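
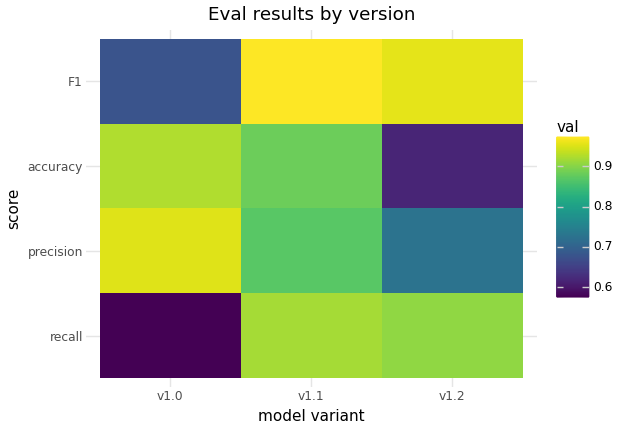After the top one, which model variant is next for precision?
Top 3 for precision: v1.0 ≈ 0.95, v1.1 ≈ 0.85, v1.2 ≈ 0.75.

v1.1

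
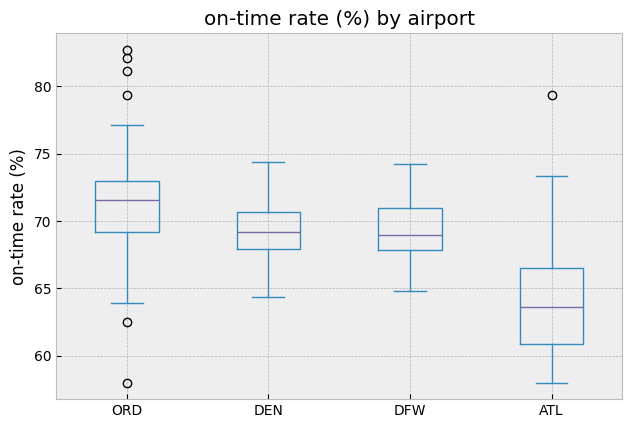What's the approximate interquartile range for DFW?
Q3 ≈ 71.0, Q1 ≈ 68.0; IQR ≈ 3.0.

≈ 3.0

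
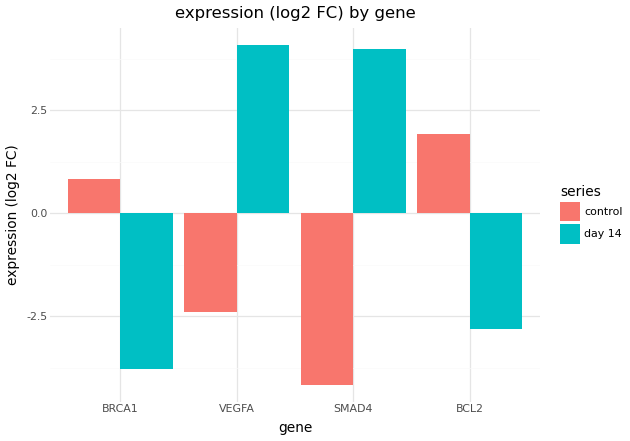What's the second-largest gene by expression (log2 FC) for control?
Top 3 for control: BCL2 ≈ 2, BRCA1 ≈ 1, VEGFA ≈ -2.

BRCA1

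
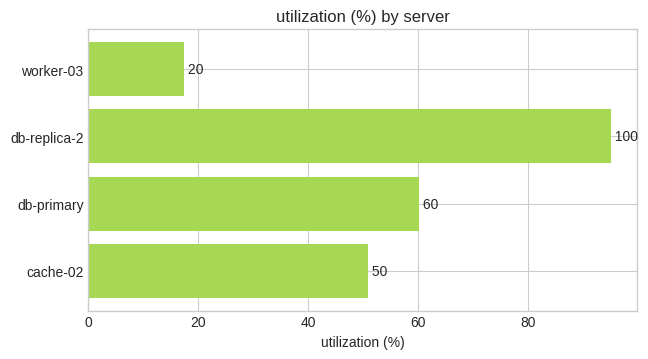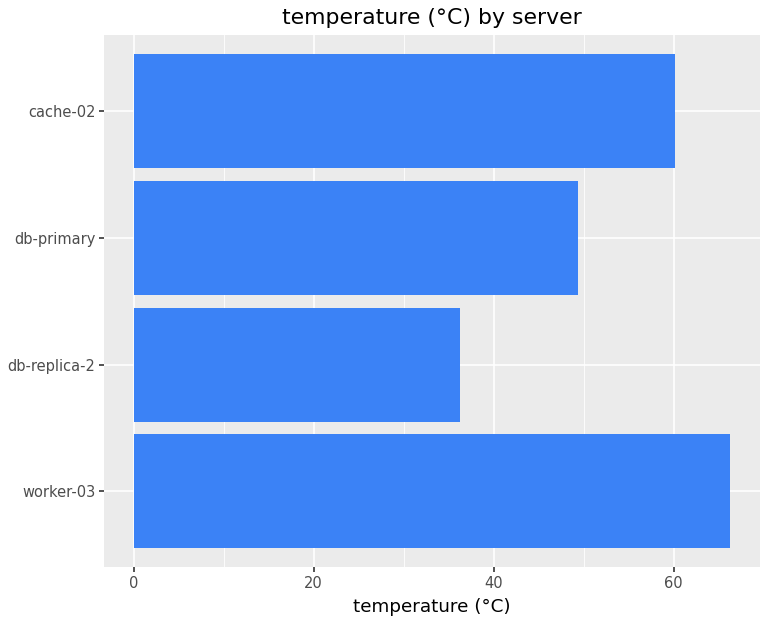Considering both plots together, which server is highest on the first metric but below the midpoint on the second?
Chart 2 median temperature (°C) ≈ 50; below-median servers: db-replica-2, db-primary. Among those, db-replica-2 has the highest utilization (%) (≈ 100).

db-replica-2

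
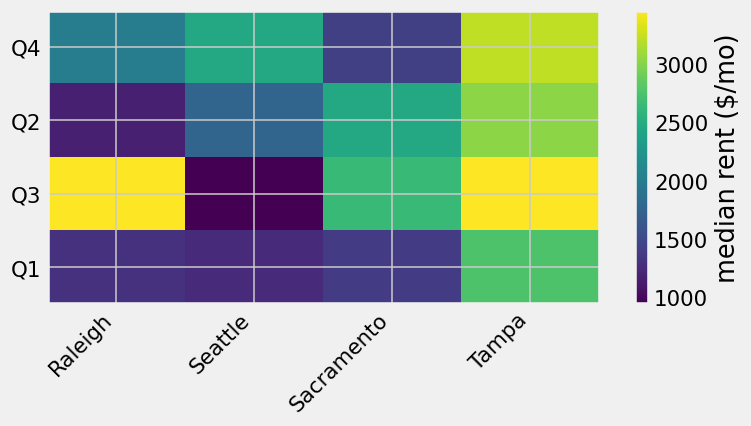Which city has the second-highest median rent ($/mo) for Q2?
Top 3 for Q2: Tampa ≈ 3000, Sacramento ≈ 2500, Seattle ≈ 2000.

Sacramento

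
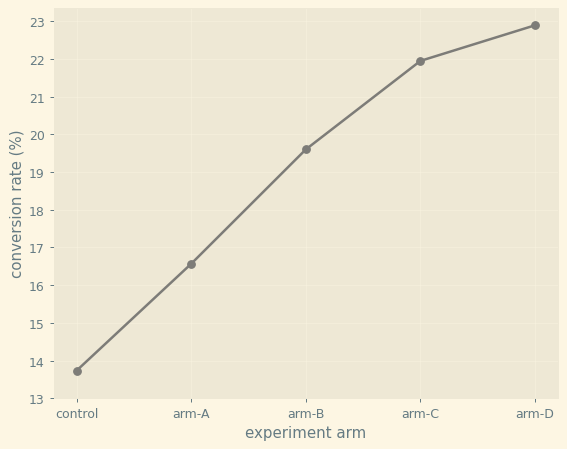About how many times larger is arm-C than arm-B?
≈ 1.1×

arm-C ≈ 22, arm-B ≈ 20; 22/20 ≈ 1.1.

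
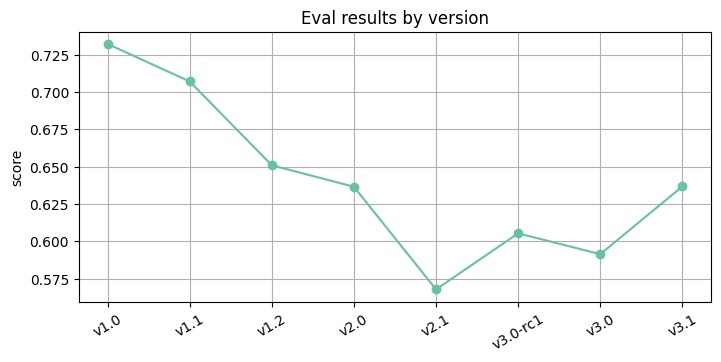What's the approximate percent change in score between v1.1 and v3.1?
≈ -8.6%

v1.1 ≈ 0.70, v3.1 ≈ 0.64; (0.64 − 0.70) / 0.70 ≈ -8.6%.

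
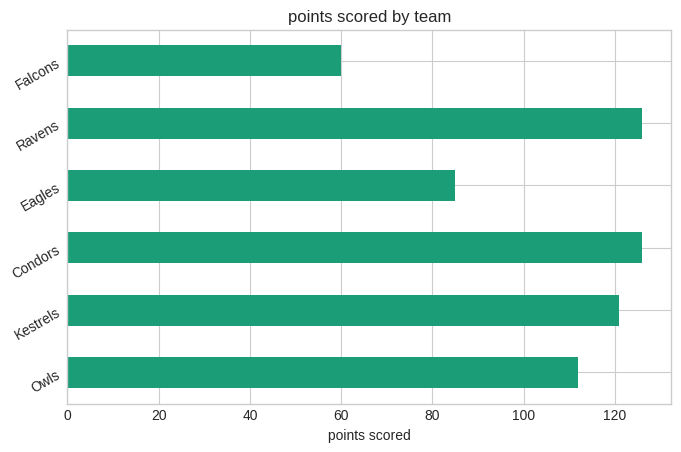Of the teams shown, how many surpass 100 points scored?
Above 100: Owls, Kestrels, Condors, Ravens.

4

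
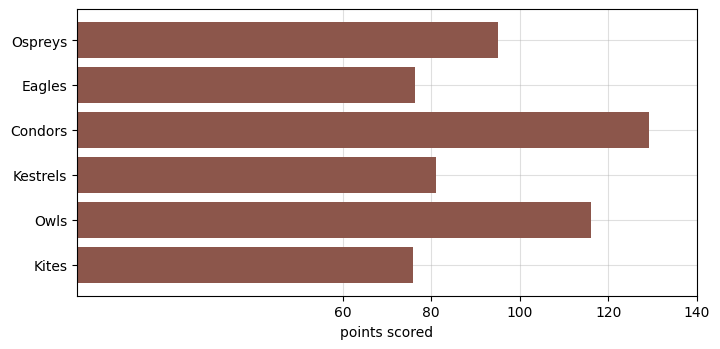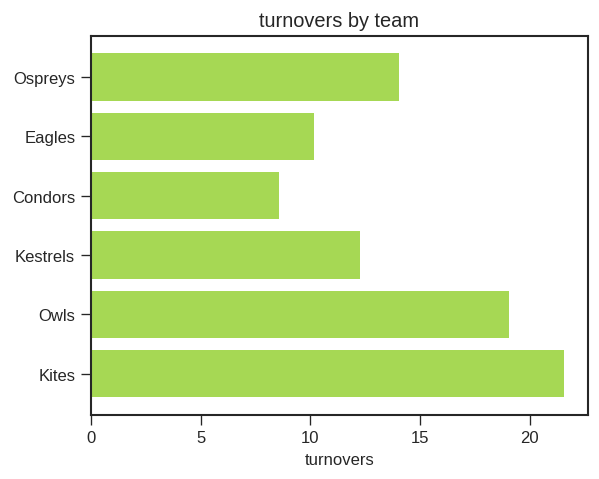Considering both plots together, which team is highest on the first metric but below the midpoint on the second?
Condors

Chart 2 median turnovers ≈ 14; below-median teams: Eagles, Condors, Kestrels. Among those, Condors has the highest points scored (≈ 120).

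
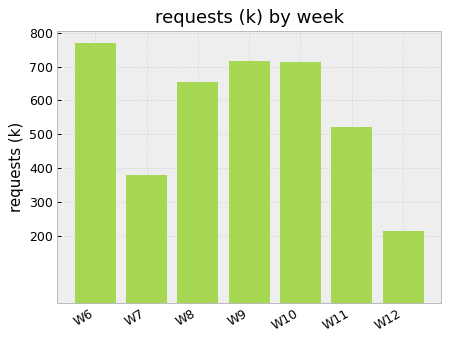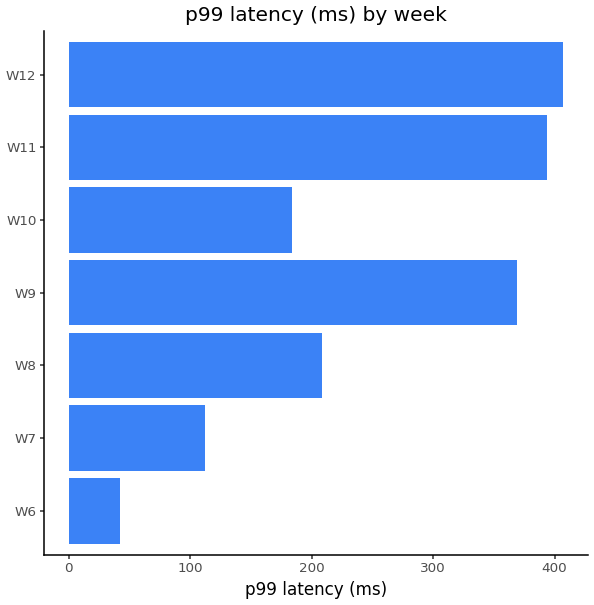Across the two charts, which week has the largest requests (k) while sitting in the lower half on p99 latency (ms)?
W6

Chart 2 median p99 latency (ms) ≈ 200; below-median weeks: W6, W7, W10. Among those, W6 has the highest requests (k) (≈ 800).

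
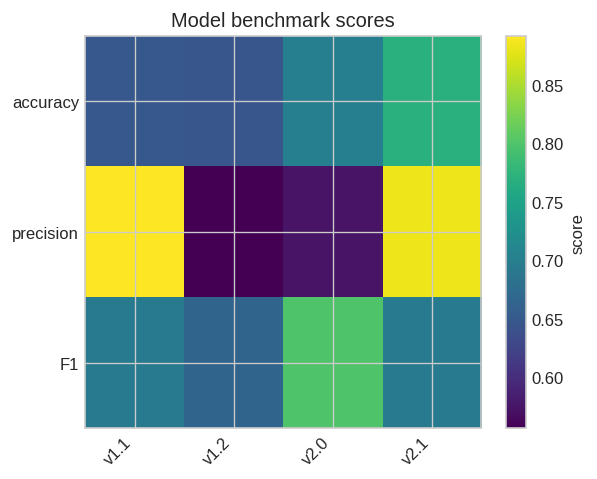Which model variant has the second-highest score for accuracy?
Top 3 for accuracy: v2.1 ≈ 0.75, v2.0 ≈ 0.70, v1.1 ≈ 0.65.

v2.0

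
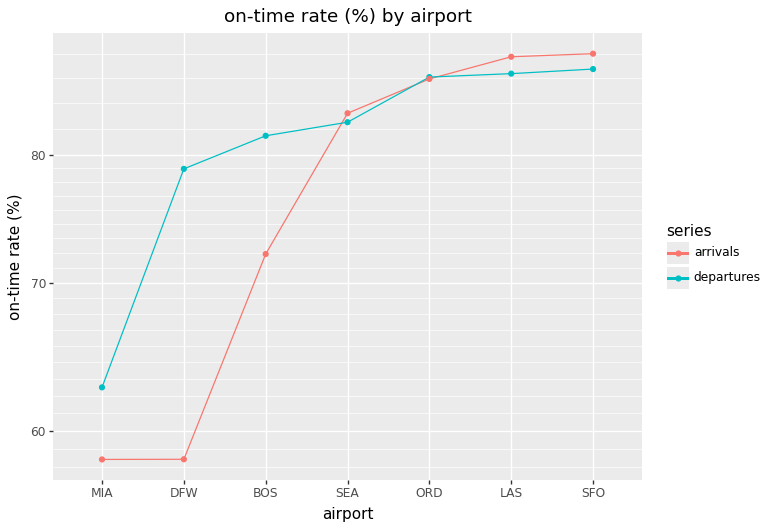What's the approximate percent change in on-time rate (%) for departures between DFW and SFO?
DFW ≈ 80, SFO ≈ 90; (90 − 80) / 80 ≈ +12.5%.

≈ +12.5%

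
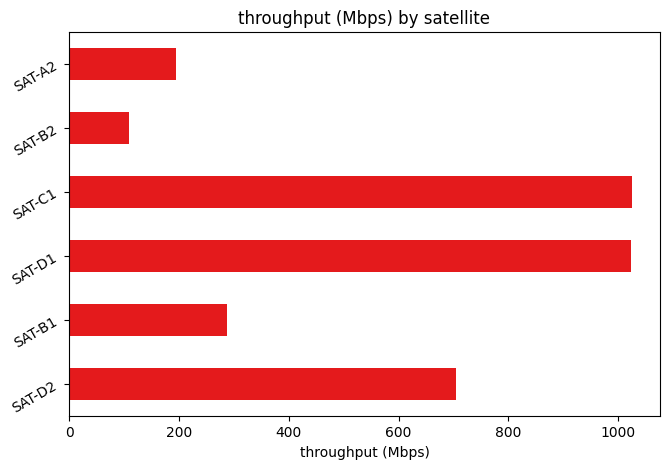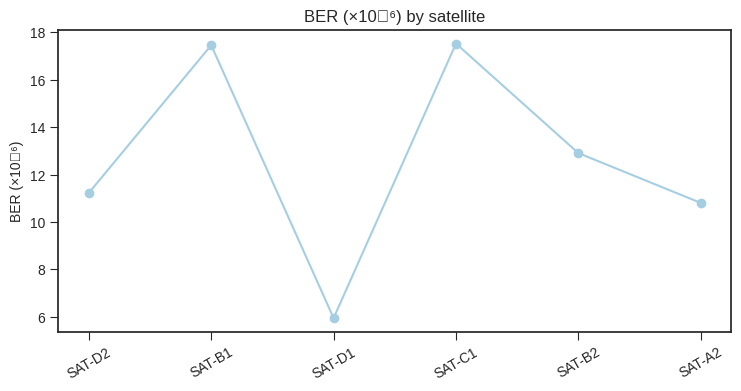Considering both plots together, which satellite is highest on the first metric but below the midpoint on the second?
SAT-D1

Chart 2 median BER (×10⁻⁶) ≈ 12; below-median satellites: SAT-D2, SAT-D1, SAT-A2. Among those, SAT-D1 has the highest throughput (Mbps) (≈ 1000).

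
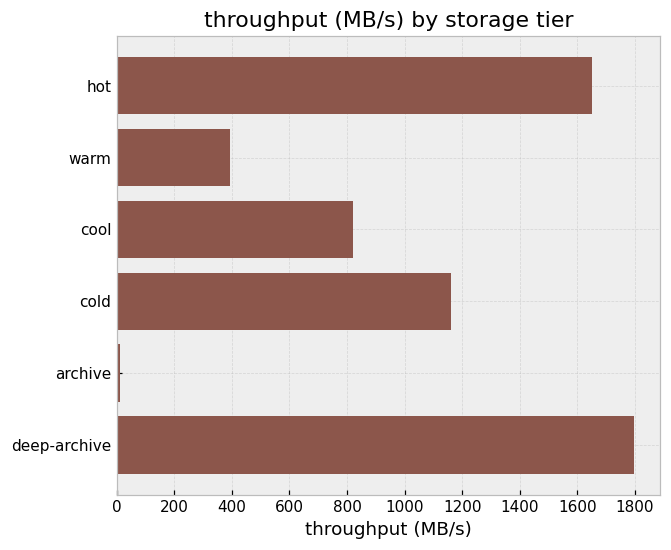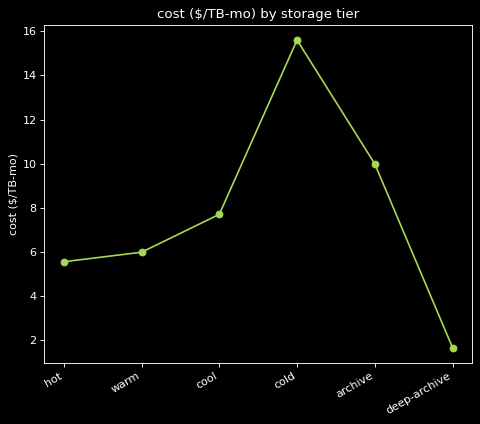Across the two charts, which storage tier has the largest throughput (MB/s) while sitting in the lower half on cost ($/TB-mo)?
deep-archive

Chart 2 median cost ($/TB-mo) ≈ 6; below-median storage tiers: hot, warm, deep-archive. Among those, deep-archive has the highest throughput (MB/s) (≈ 1800).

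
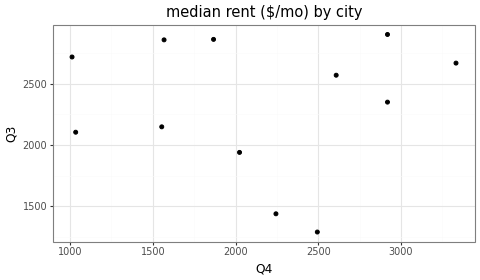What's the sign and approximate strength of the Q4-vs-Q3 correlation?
no clear correlation

Points are roughly uncorrelated; weak (|r| ≈ 0.0).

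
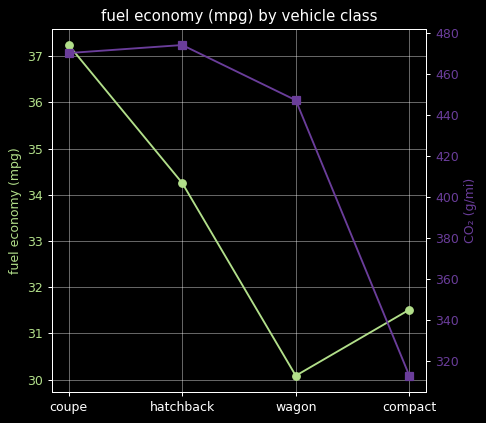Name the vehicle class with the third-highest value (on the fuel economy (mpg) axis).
Top 4 (on the fuel economy (mpg) axis): coupe ≈ 37, hatchback ≈ 34, compact ≈ 32, wagon ≈ 30.

compact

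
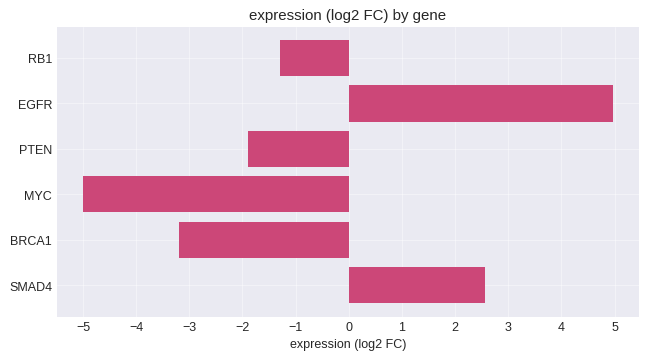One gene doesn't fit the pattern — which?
EGFR ≈ 5; the rest sit between ≈ -5 and ≈ 3.

EGFR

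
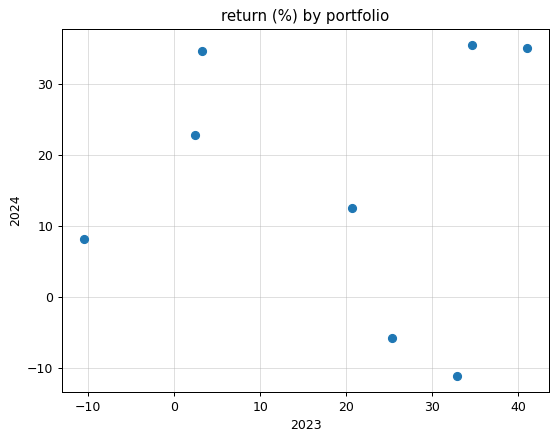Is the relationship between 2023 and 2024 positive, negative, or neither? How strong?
no clear correlation

Points are roughly uncorrelated; weak (|r| ≈ 0.0).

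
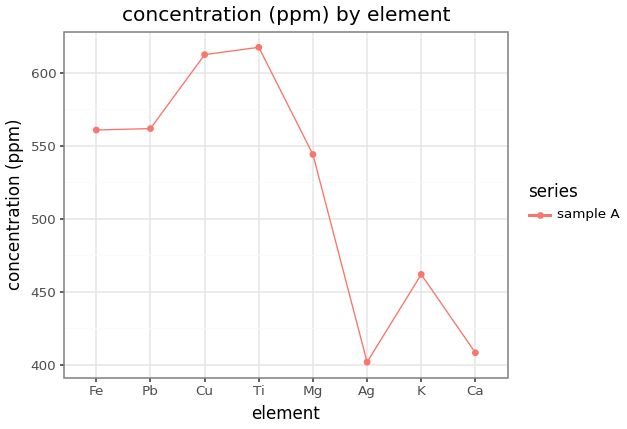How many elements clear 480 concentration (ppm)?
Above 480: Fe, Pb, Cu, Ti, Mg.

5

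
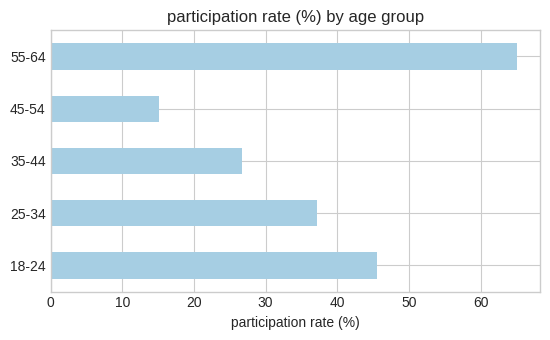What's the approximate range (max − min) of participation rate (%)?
Max 55-64 ≈ 70, min 45-54 ≈ 20; range ≈ 50.

≈ 50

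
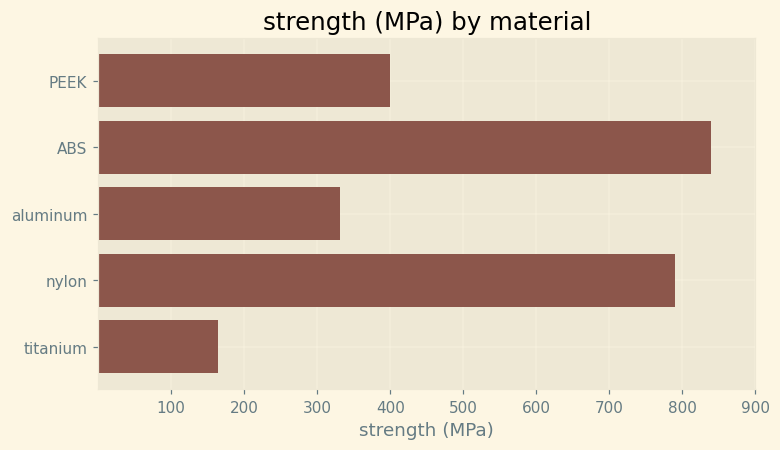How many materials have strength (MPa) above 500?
Above 500: ABS, nylon.

2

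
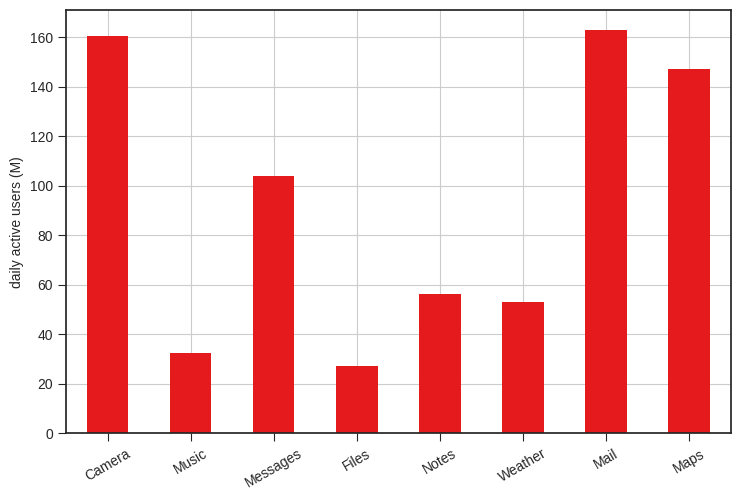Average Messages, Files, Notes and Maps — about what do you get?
≈ 80

(100 + 20 + 60 + 140) / 4 ≈ 80.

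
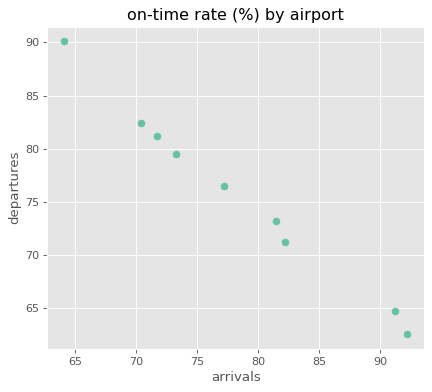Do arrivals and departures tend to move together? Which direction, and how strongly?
Points are negatively correlated; strong (|r| ≈ 1.0).

negative, strong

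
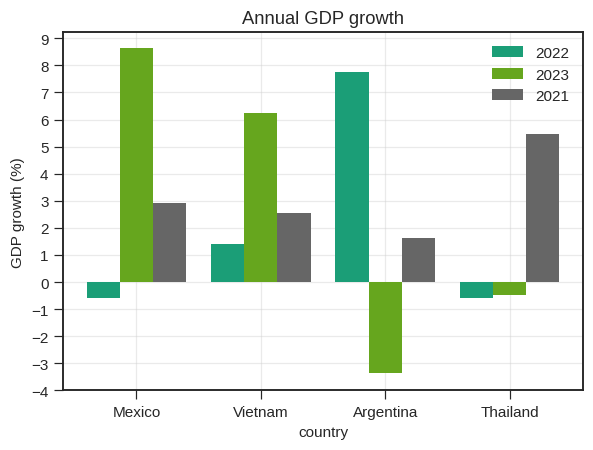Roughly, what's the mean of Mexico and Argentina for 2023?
(9 + -3) / 2 ≈ 3.

≈ 3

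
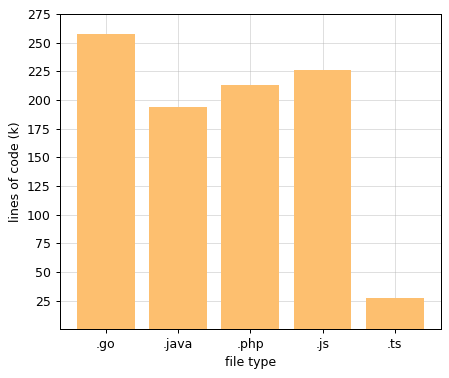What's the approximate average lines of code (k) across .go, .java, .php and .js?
(250 + 200 + 225 + 225) / 4 ≈ 225.

≈ 225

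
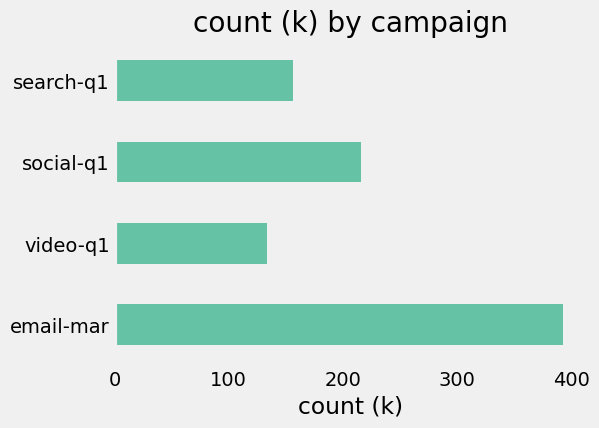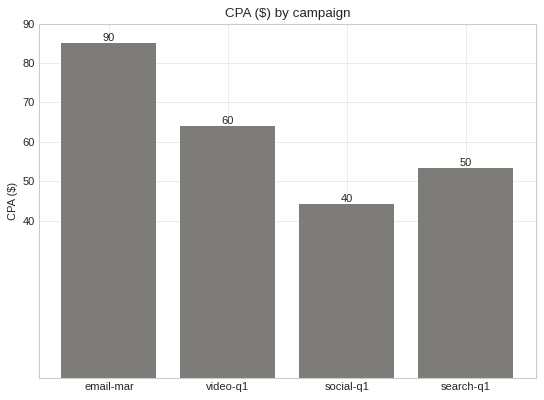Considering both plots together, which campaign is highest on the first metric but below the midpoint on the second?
social-q1

Chart 2 median CPA ($) ≈ 60; below-median campaigns: social-q1, search-q1. Among those, social-q1 has the highest count (k) (≈ 200).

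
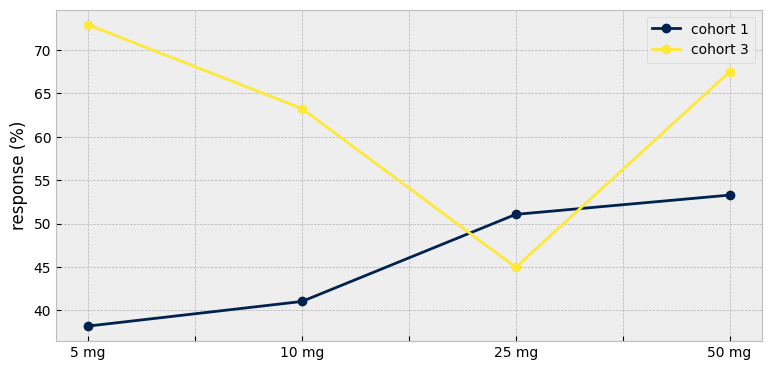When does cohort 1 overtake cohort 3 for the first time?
10 mg: cohort 1 ≈ 40 vs cohort 3 ≈ 65 (not yet); 25 mg: cohort 1 ≈ 50 vs cohort 3 ≈ 45 (first crossover).

25 mg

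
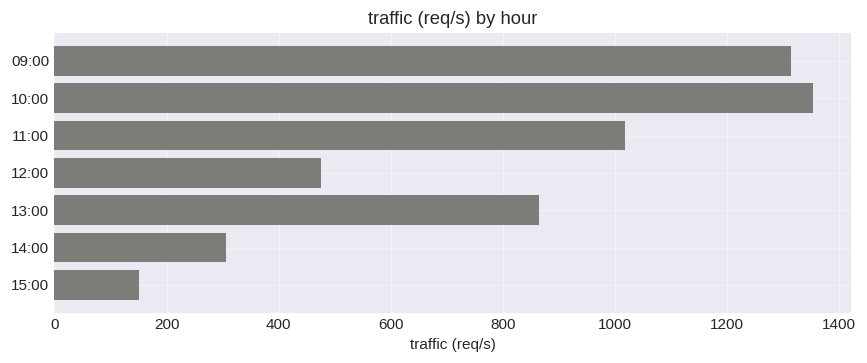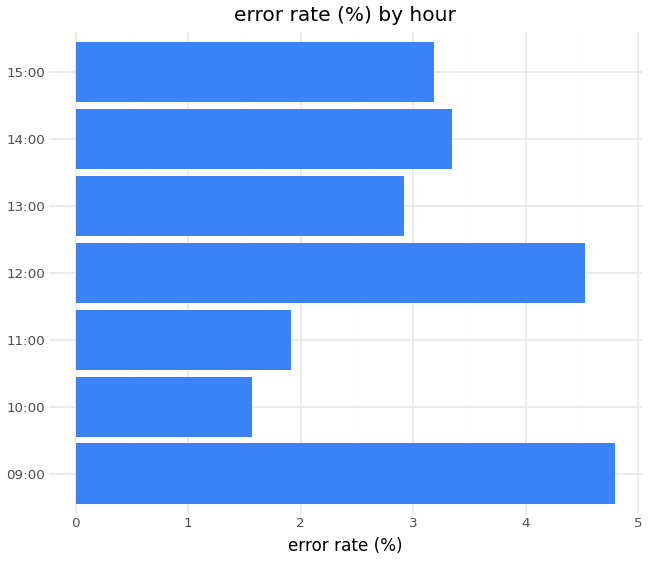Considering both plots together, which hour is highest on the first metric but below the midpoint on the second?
Chart 2 median error rate (%) ≈ 3; below-median hours: 10:00, 11:00, 13:00. Among those, 10:00 has the highest traffic (req/s) (≈ 1400).

10:00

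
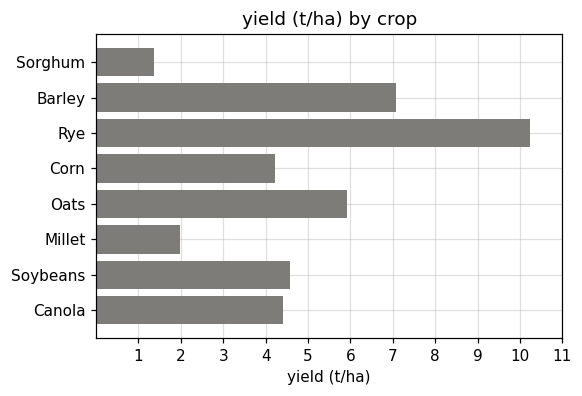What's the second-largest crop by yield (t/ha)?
Top 3: Rye ≈ 10, Barley ≈ 7, Oats ≈ 6.

Barley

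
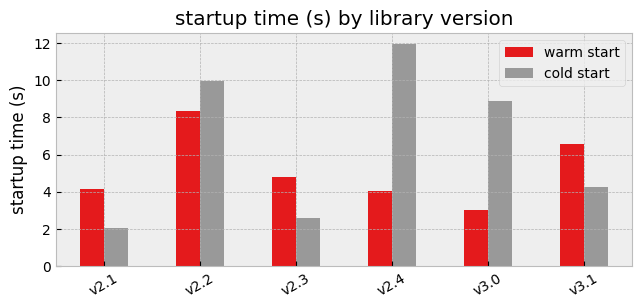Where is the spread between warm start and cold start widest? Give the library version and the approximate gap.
v2.4: warm start ≈ 4, cold start ≈ 12 → gap ≈ 8. Next-largest (v3.0) is only ≈ 6.

v2.4, ≈ 8 s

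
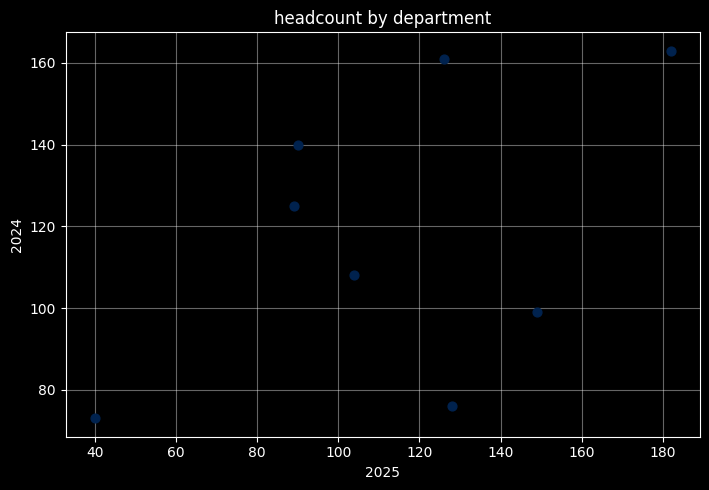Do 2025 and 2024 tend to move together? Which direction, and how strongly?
positive, moderate

Points are positively correlated; moderate (|r| ≈ 0.5).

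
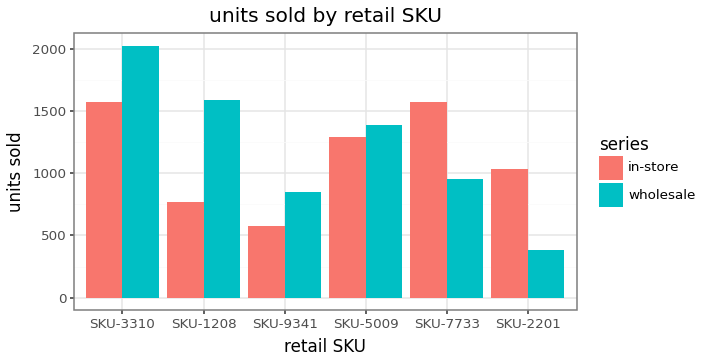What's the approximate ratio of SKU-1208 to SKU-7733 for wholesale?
≈ 1.6×

SKU-1208 ≈ 1600, SKU-7733 ≈ 1000; 1600/1000 ≈ 1.6.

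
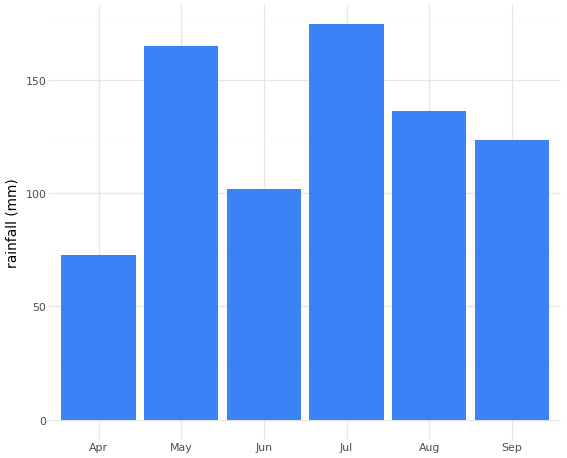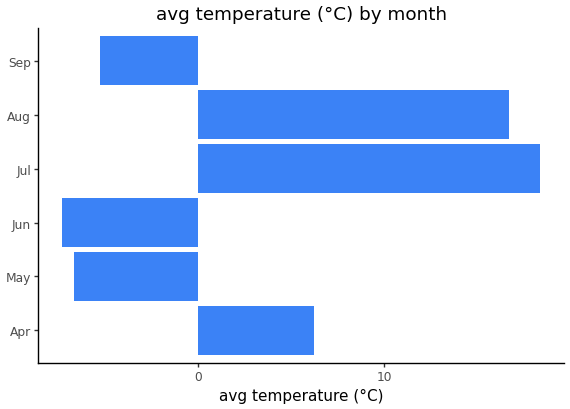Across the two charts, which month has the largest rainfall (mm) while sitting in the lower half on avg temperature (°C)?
Chart 2 median avg temperature (°C) ≈ 0; below-median months: May, Jun, Sep. Among those, May has the highest rainfall (mm) (≈ 160).

May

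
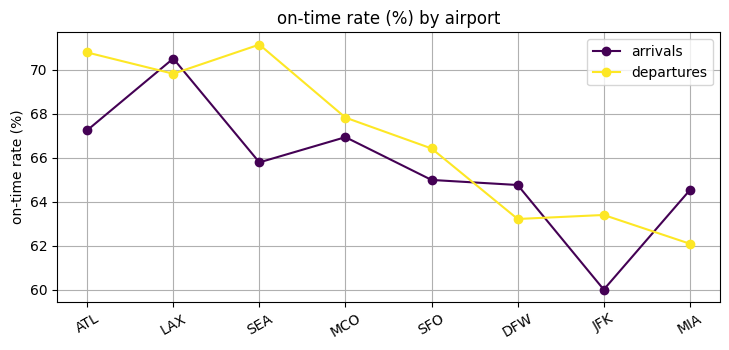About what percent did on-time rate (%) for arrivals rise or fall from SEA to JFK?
SEA ≈ 66, JFK ≈ 60; (60 − 66) / 66 ≈ -9.1%.

≈ -9.1%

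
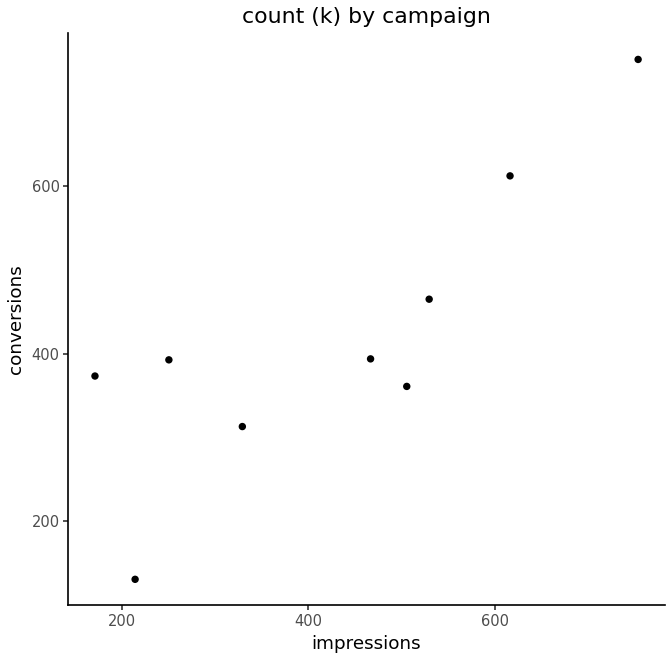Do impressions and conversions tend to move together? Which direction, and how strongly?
positive, strong

Points are positively correlated; strong (|r| ≈ 0.8).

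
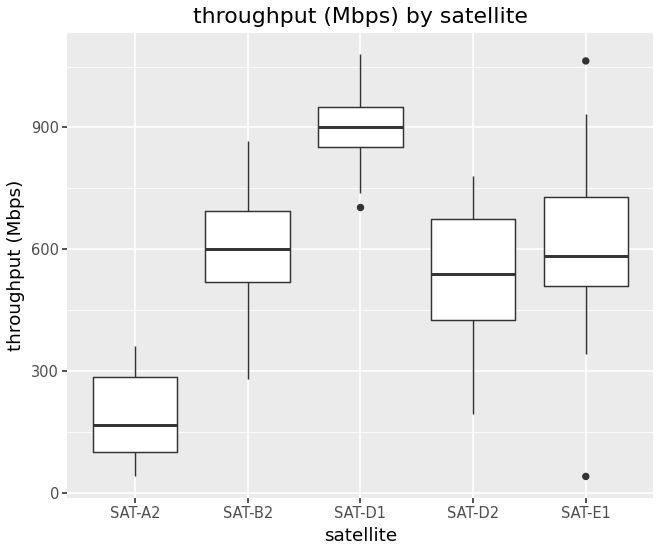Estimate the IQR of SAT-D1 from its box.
≈ 100

Q3 ≈ 1000, Q1 ≈ 900; IQR ≈ 100.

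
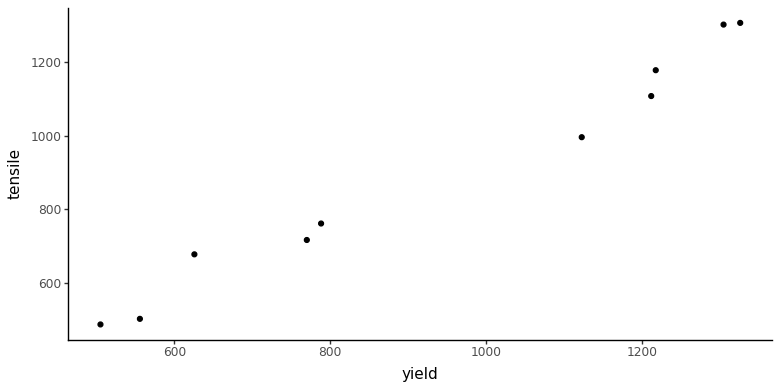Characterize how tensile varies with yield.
positive, strong

Points are positively correlated; strong (|r| ≈ 1.0).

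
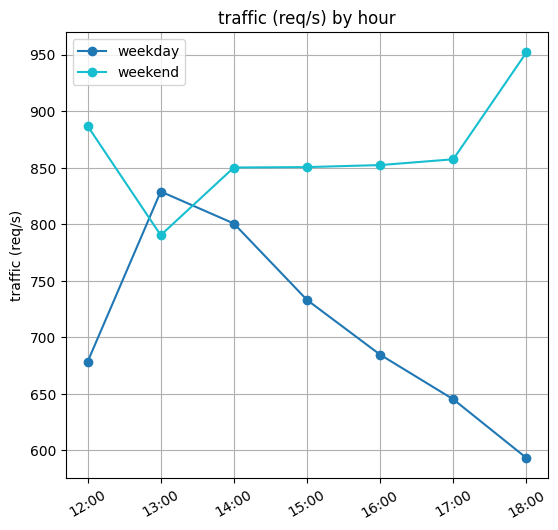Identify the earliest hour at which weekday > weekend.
13:00

12:00: weekday ≈ 700 vs weekend ≈ 900 (not yet); 13:00: weekday ≈ 850 vs weekend ≈ 800 (first crossover).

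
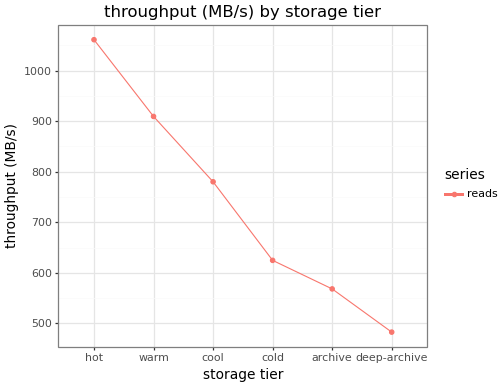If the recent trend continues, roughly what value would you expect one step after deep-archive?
Last three: 600, 550, 500 → slope ≈ -50/step → next ≈ 450.

≈ 450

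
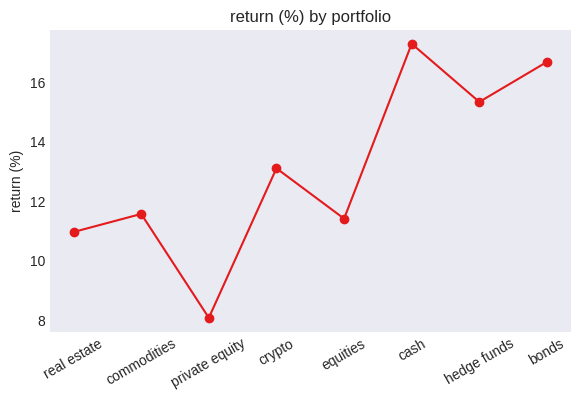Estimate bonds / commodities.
bonds ≈ 17, commodities ≈ 12; 17/12 ≈ 1.42.

≈ 1.42×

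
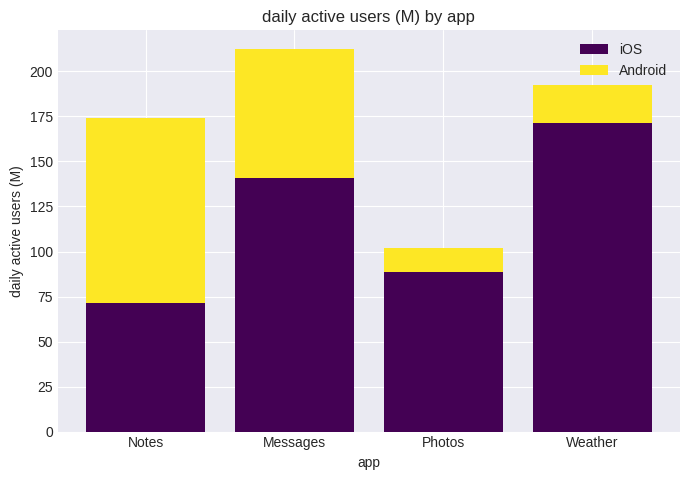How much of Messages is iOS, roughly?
≈ 140

iOS top ≈ 140, bottom ≈ 0; segment ≈ 140.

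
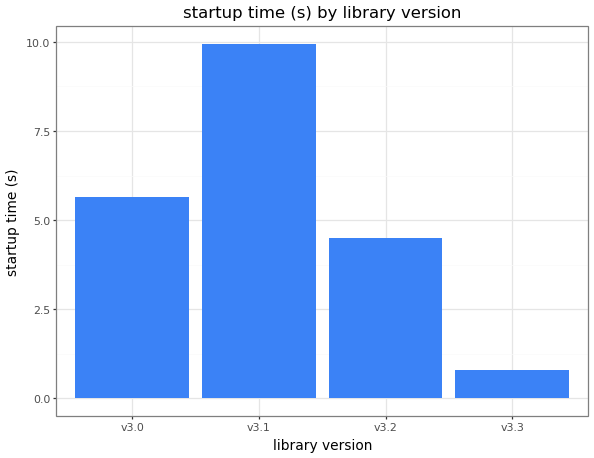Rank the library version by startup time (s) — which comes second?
Top 3: v3.1 ≈ 10, v3.0 ≈ 6, v3.2 ≈ 5.

v3.0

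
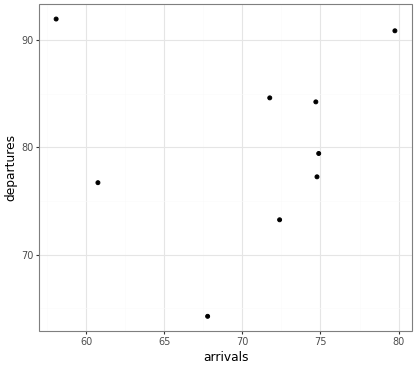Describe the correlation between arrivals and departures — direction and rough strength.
Points are roughly uncorrelated; weak (|r| ≈ 0.0).

no clear correlation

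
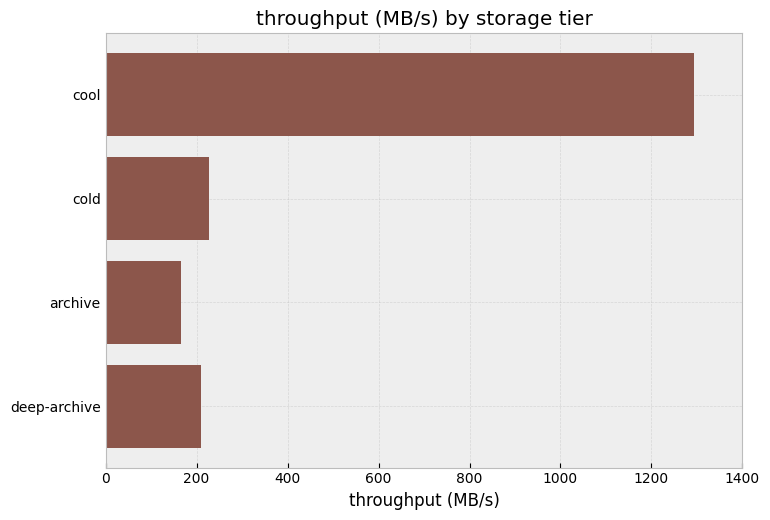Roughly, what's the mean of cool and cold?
≈ 700

(1200 + 200) / 2 ≈ 700.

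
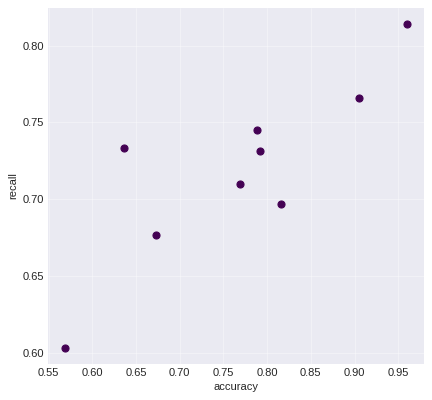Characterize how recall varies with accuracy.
Points are positively correlated; strong (|r| ≈ 0.8).

positive, strong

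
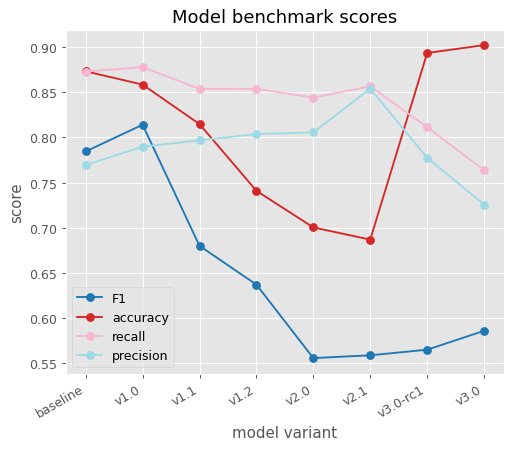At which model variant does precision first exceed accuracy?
v1.2

v1.1: precision ≈ 0.80 vs accuracy ≈ 0.80 (not yet); v1.2: precision ≈ 0.80 vs accuracy ≈ 0.75 (first crossover).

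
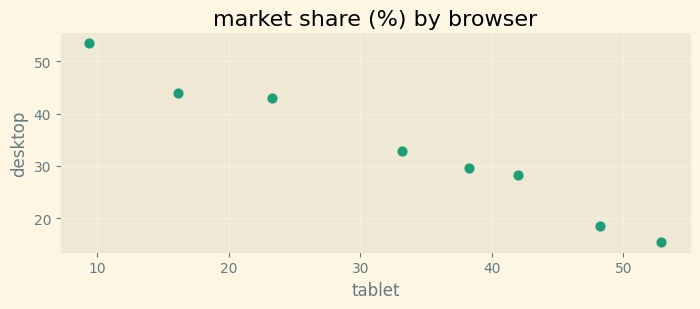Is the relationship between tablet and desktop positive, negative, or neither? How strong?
Points are negatively correlated; strong (|r| ≈ 1.0).

negative, strong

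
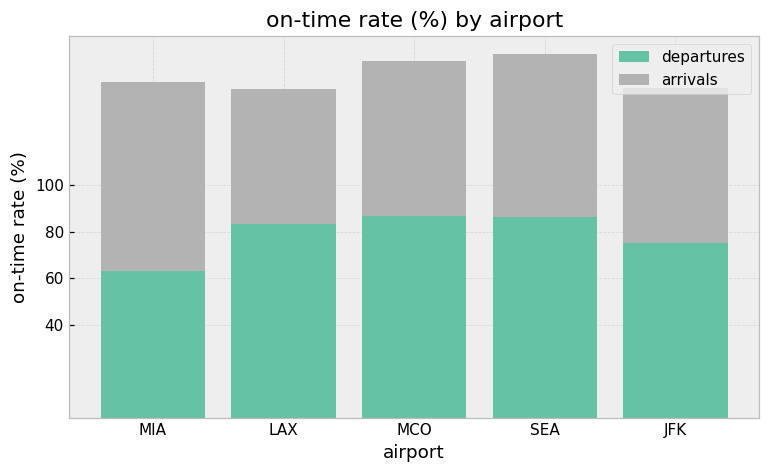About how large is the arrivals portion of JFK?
arrivals top ≈ 140, bottom ≈ 80; segment ≈ 60.

≈ 60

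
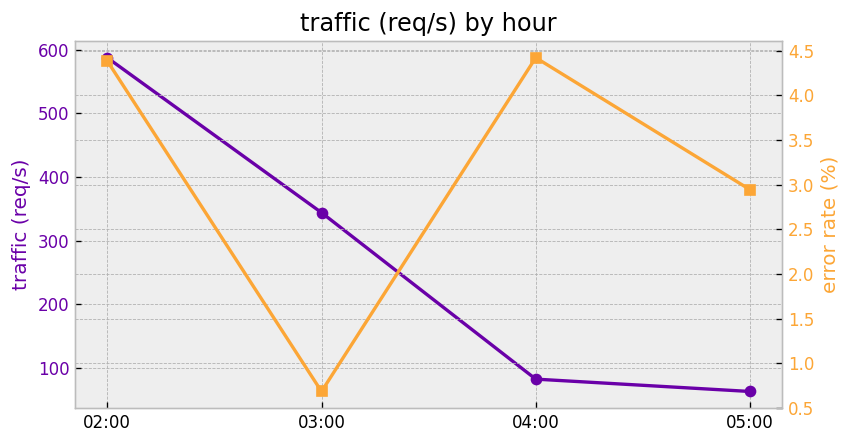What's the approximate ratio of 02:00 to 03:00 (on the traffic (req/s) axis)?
≈ 1.71×

02:00 ≈ 600, 03:00 ≈ 350; 600/350 ≈ 1.71.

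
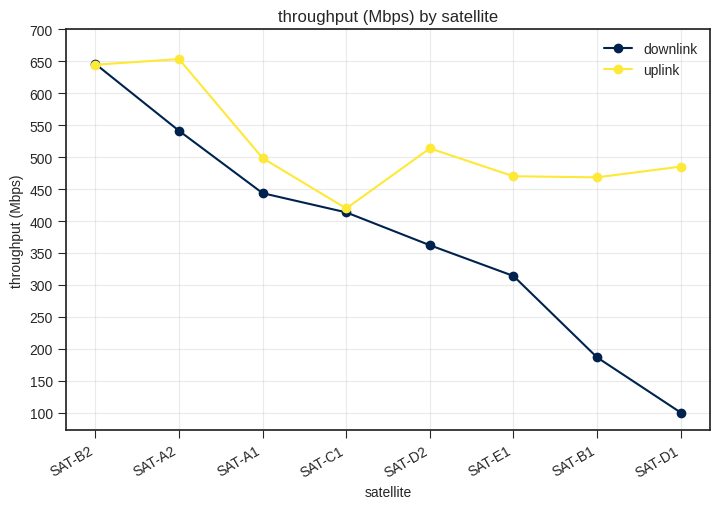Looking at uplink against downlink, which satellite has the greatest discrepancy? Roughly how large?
SAT-D1, ≈ 400 Mbps

SAT-D1: uplink ≈ 500, downlink ≈ 100 → gap ≈ 400. Next-largest (SAT-B1) is only ≈ 250.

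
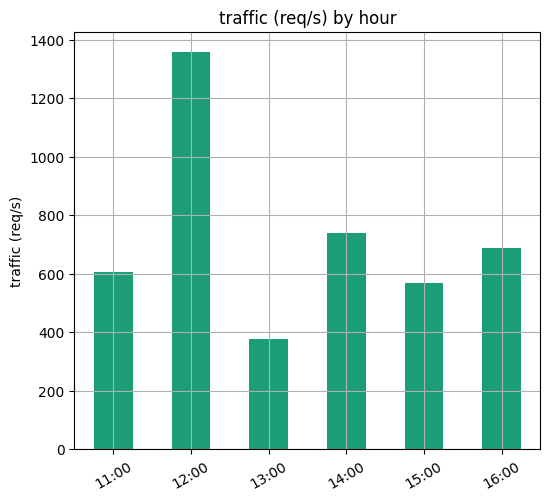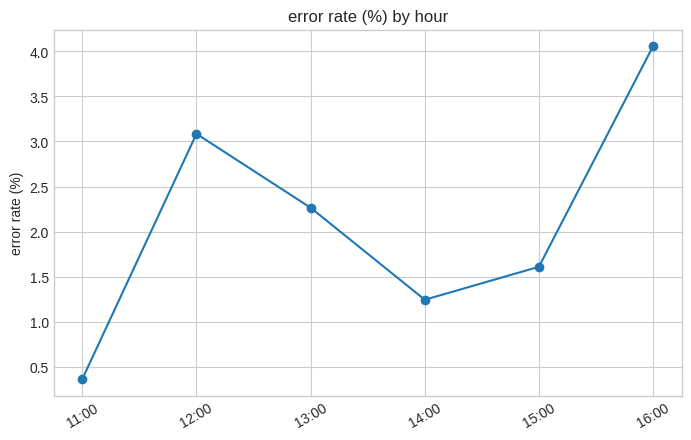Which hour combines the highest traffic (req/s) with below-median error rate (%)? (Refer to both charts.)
14:00

Chart 2 median error rate (%) ≈ 2; below-median hours: 11:00, 14:00, 15:00. Among those, 14:00 has the highest traffic (req/s) (≈ 800).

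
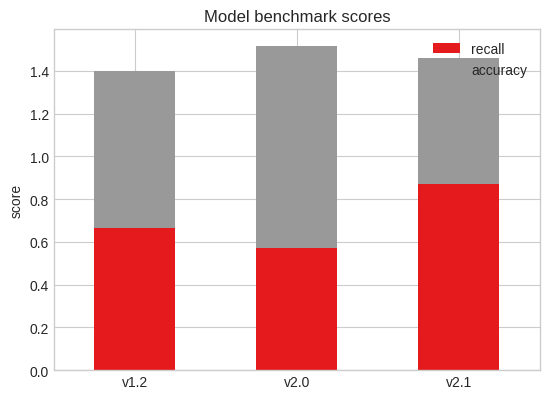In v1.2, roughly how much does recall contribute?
recall top ≈ 0.6, bottom ≈ 0.0; segment ≈ 0.6.

≈ 0.6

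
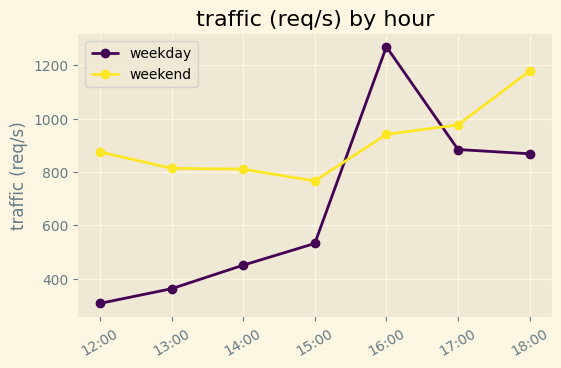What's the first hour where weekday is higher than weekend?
16:00

15:00: weekday ≈ 500 vs weekend ≈ 800 (not yet); 16:00: weekday ≈ 1300 vs weekend ≈ 900 (first crossover).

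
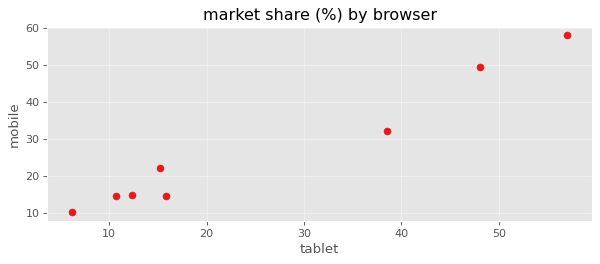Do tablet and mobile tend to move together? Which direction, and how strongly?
Points are positively correlated; strong (|r| ≈ 1.0).

positive, strong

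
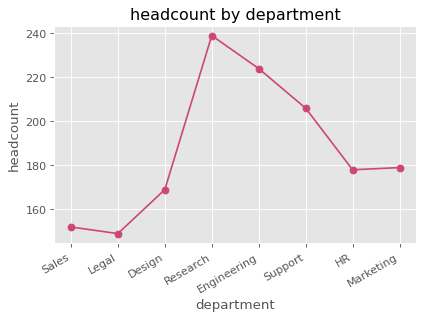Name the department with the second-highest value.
Engineering

Top 3: Research ≈ 240, Engineering ≈ 220, Support ≈ 210.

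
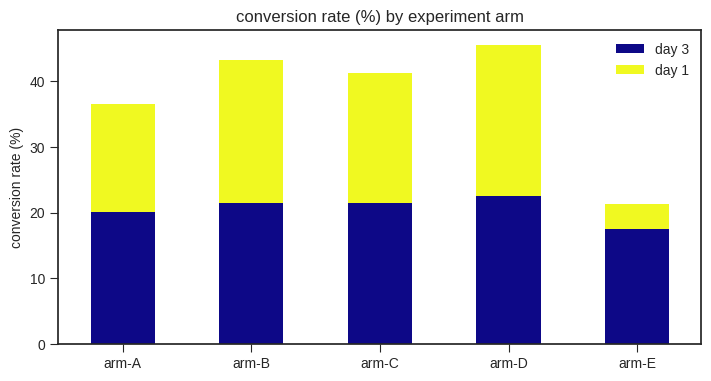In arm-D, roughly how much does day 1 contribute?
≈ 20

day 1 top ≈ 45, bottom ≈ 25; segment ≈ 20.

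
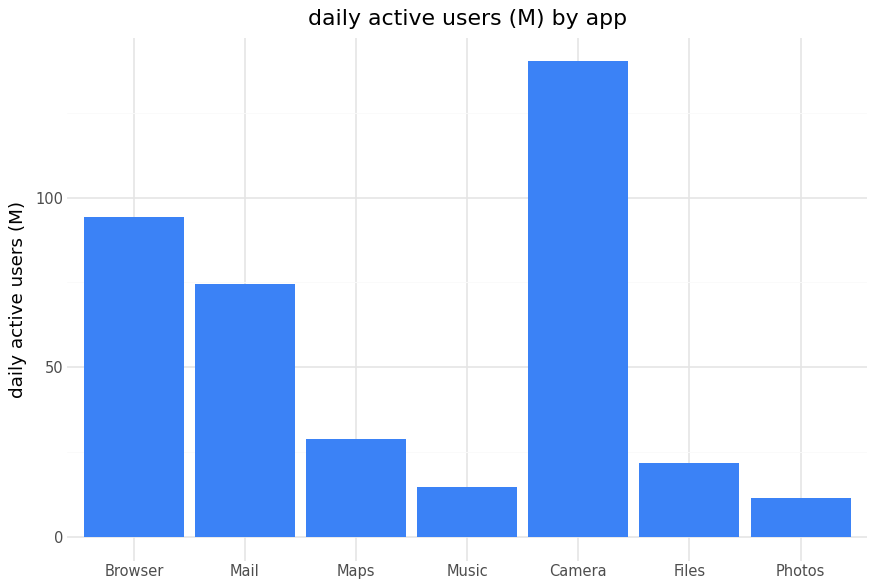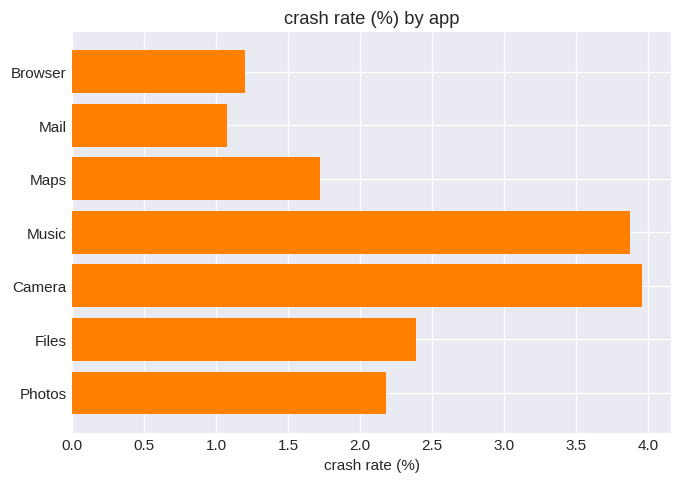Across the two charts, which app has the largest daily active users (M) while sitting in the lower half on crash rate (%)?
Browser

Chart 2 median crash rate (%) ≈ 2; below-median apps: Browser, Mail, Maps. Among those, Browser has the highest daily active users (M) (≈ 100).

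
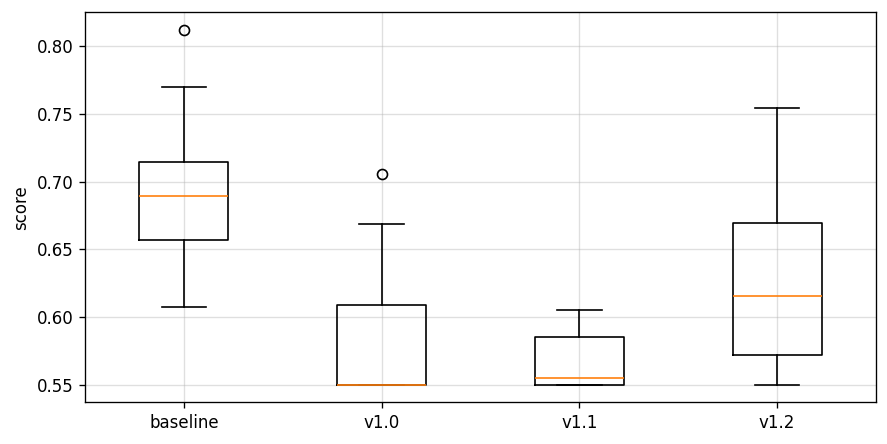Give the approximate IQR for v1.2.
Q3 ≈ 0.66, Q1 ≈ 0.58; IQR ≈ 0.08.

≈ 0.08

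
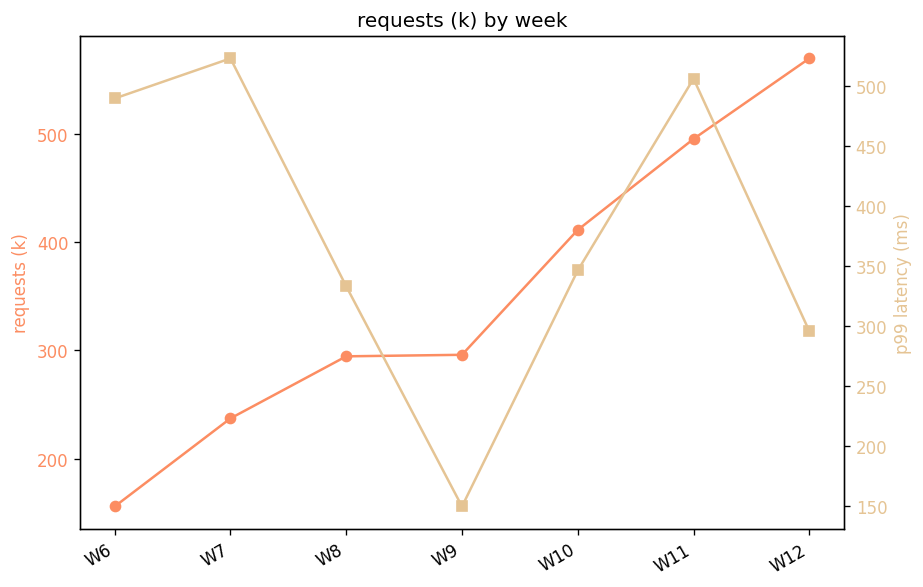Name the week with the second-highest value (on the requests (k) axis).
Top 3 (on the requests (k) axis): W12 ≈ 550, W11 ≈ 500, W10 ≈ 400.

W11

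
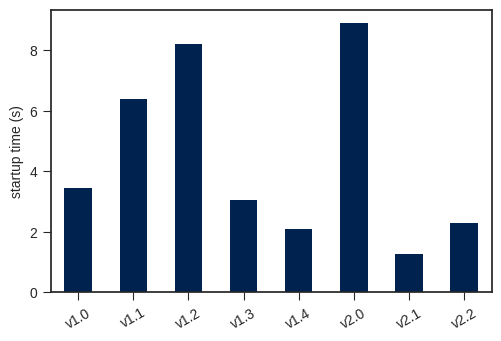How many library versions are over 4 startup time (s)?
3

Above 4: v1.1, v1.2, v2.0.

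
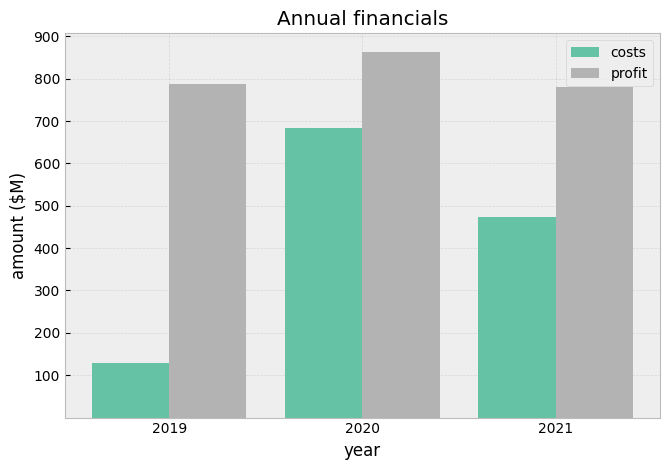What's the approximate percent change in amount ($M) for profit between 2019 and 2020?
≈ +12.5%

2019 ≈ 800, 2020 ≈ 900; (900 − 800) / 800 ≈ +12.5%.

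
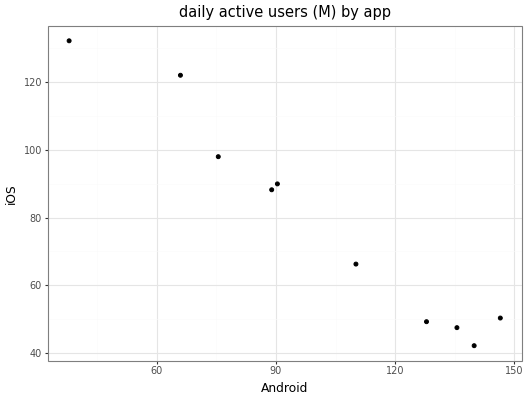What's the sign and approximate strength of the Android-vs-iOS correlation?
negative, strong

Points are negatively correlated; strong (|r| ≈ 1.0).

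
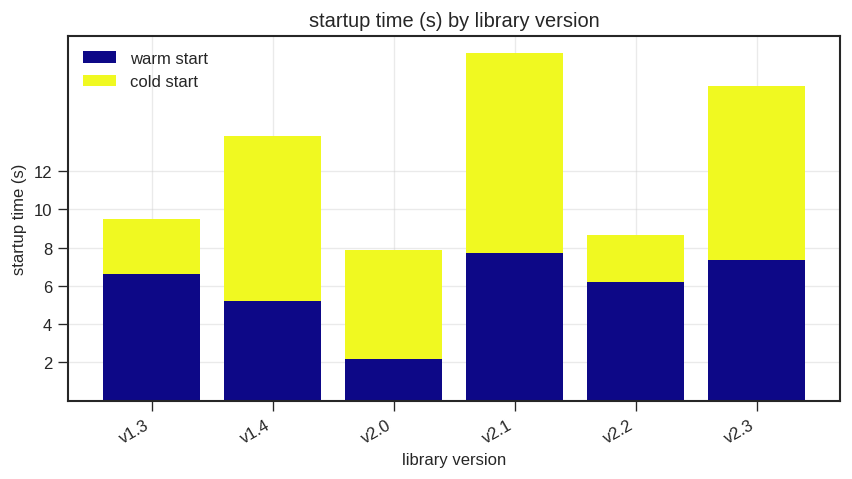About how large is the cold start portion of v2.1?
≈ 10

cold start top ≈ 18, bottom ≈ 8; segment ≈ 10.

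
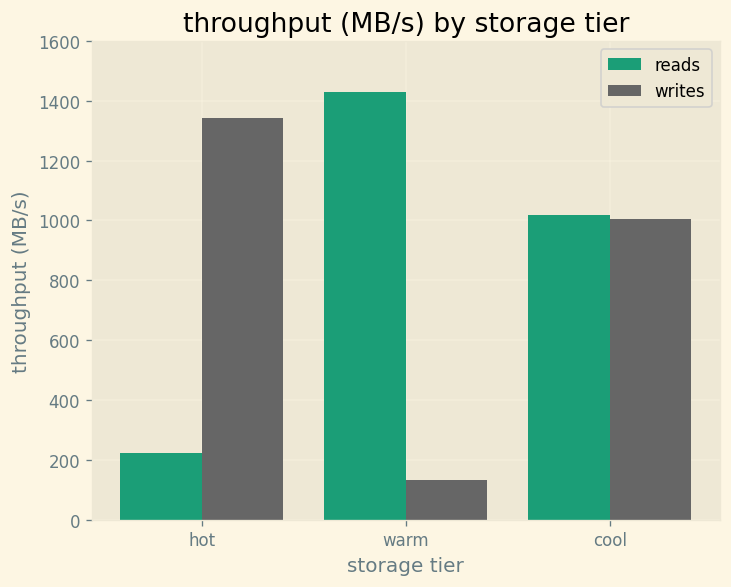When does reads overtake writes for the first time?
hot: reads ≈ 200 vs writes ≈ 1400 (not yet); warm: reads ≈ 1400 vs writes ≈ 200 (first crossover).

warm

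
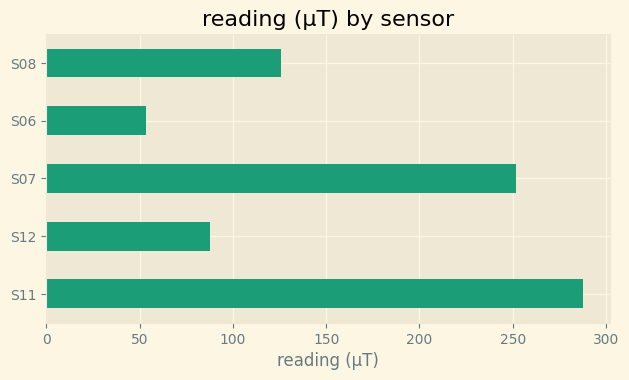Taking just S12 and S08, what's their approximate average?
(100 + 125) / 2 ≈ 112.

≈ 112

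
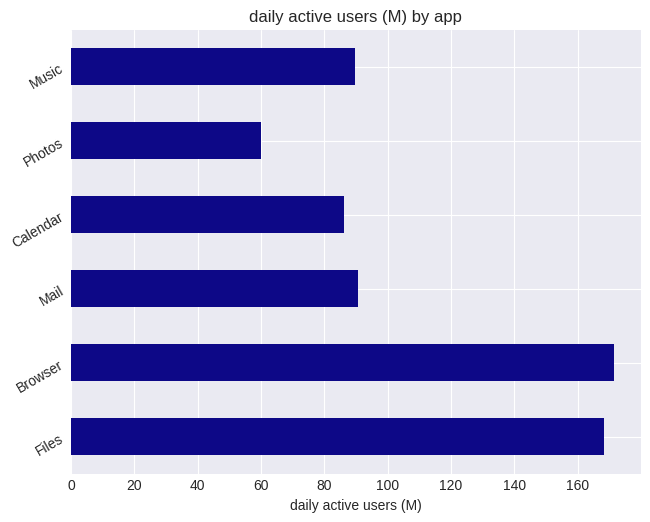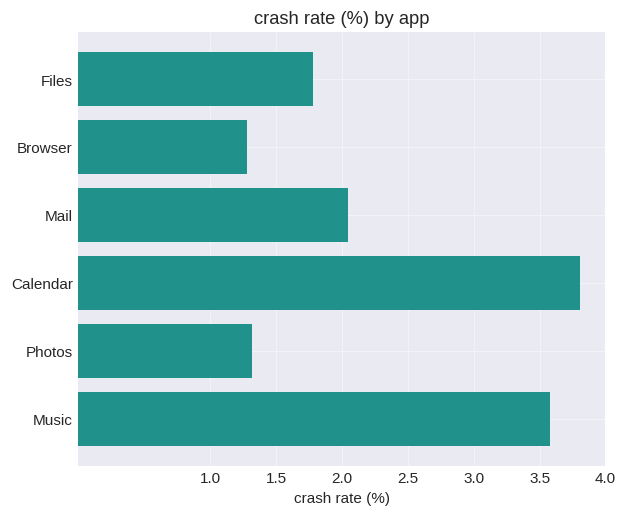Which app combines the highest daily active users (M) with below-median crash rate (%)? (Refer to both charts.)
Chart 2 median crash rate (%) ≈ 2; below-median apps: Files, Browser, Photos. Among those, Browser has the highest daily active users (M) (≈ 180).

Browser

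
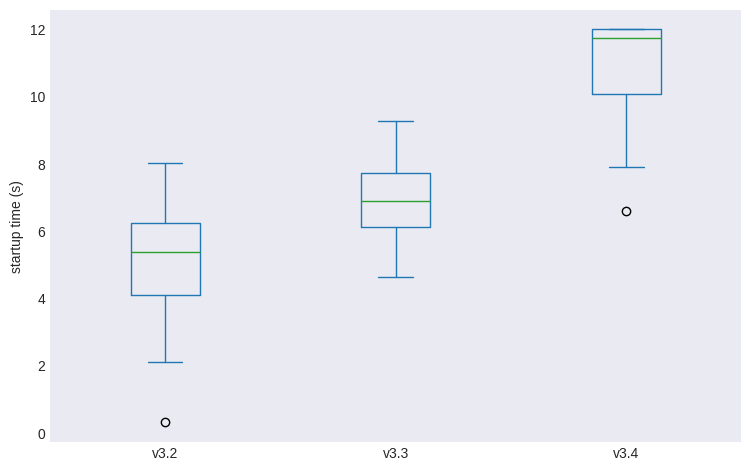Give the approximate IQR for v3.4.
≈ 2

Q3 ≈ 12, Q1 ≈ 10; IQR ≈ 2.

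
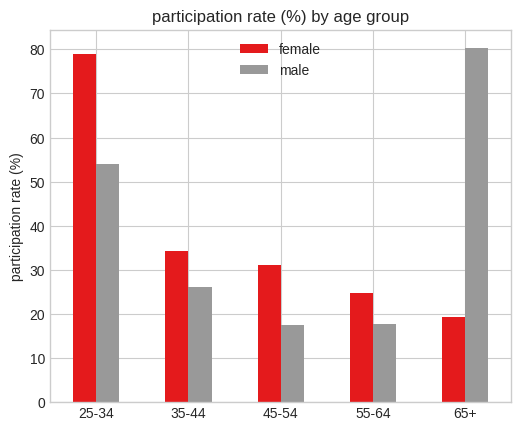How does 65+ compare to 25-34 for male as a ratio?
≈ 1.6×

65+ ≈ 80, 25-34 ≈ 50; 80/50 ≈ 1.6.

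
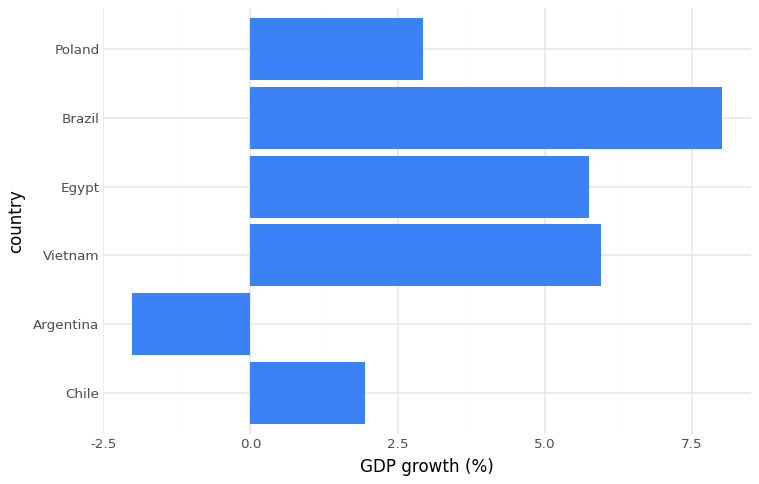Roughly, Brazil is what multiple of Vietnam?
Brazil ≈ 8, Vietnam ≈ 6; 8/6 ≈ 1.33.

≈ 1.33×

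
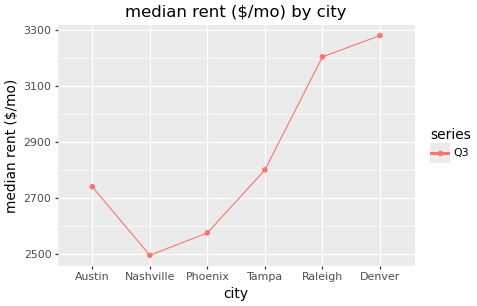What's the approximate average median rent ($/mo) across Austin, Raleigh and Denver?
(2700 + 3200 + 3300) / 3 ≈ 3067.

≈ 3067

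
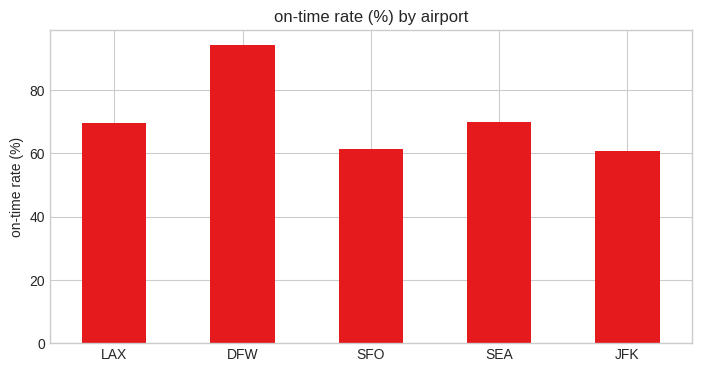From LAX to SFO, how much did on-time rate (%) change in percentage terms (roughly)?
LAX ≈ 70, SFO ≈ 60; (60 − 70) / 70 ≈ -14.3%.

≈ -14.3%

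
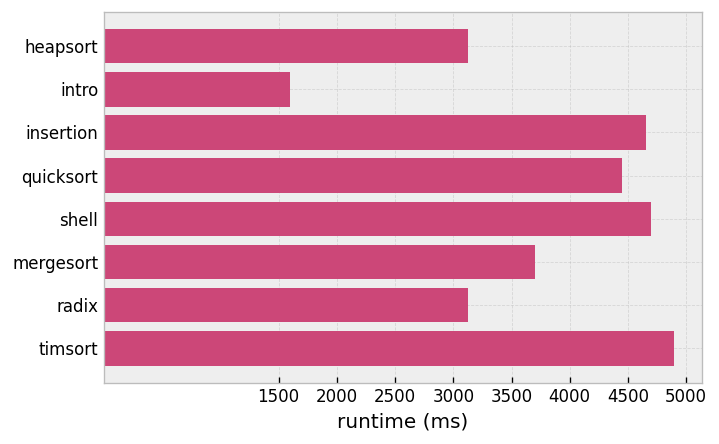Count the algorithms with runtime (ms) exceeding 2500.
Above 2500: heapsort, insertion, quicksort, shell, mergesort, radix, timsort.

7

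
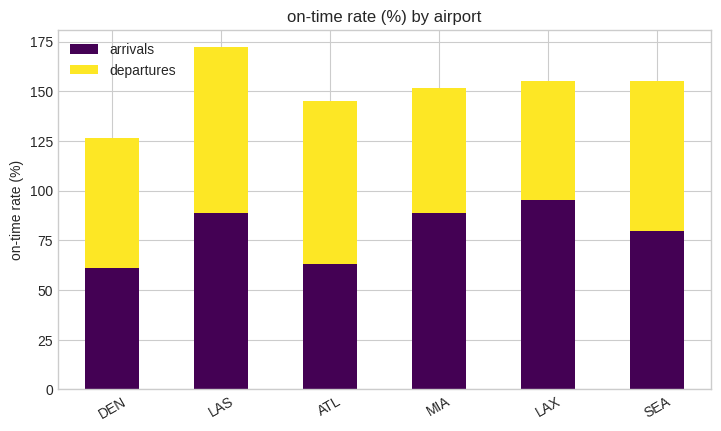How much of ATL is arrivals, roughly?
arrivals top ≈ 60, bottom ≈ 0; segment ≈ 60.

≈ 60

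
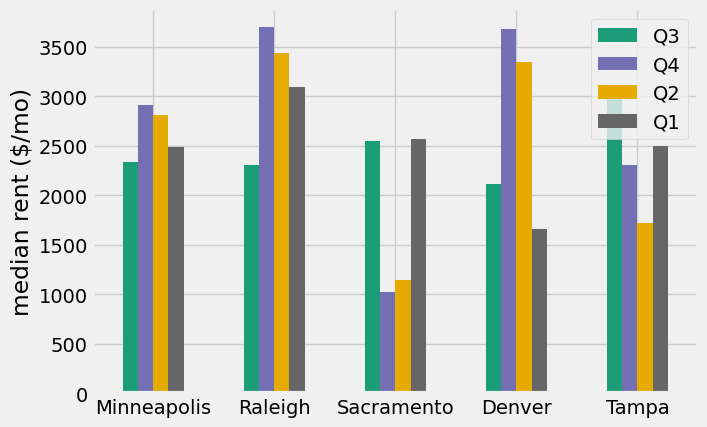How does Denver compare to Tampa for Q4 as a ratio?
Denver ≈ 3500, Tampa ≈ 2500; 3500/2500 ≈ 1.4.

≈ 1.4×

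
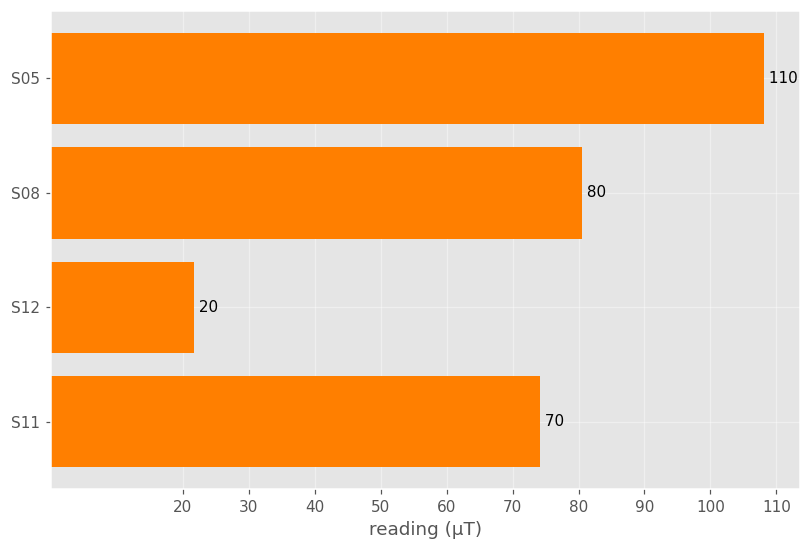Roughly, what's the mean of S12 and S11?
(20 + 70) / 2 ≈ 45.

≈ 45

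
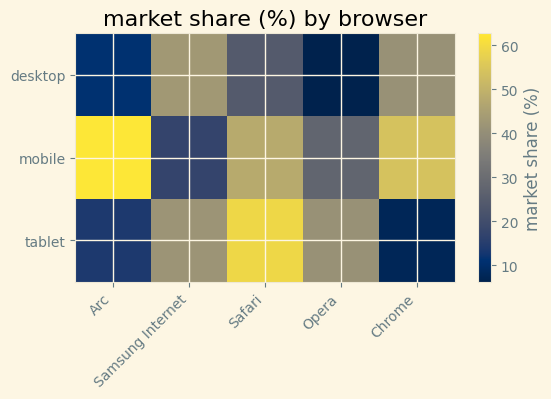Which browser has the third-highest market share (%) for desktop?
Top 4 for desktop: Samsung Internet ≈ 45, Chrome ≈ 40, Safari ≈ 25, Arc ≈ 10.

Safari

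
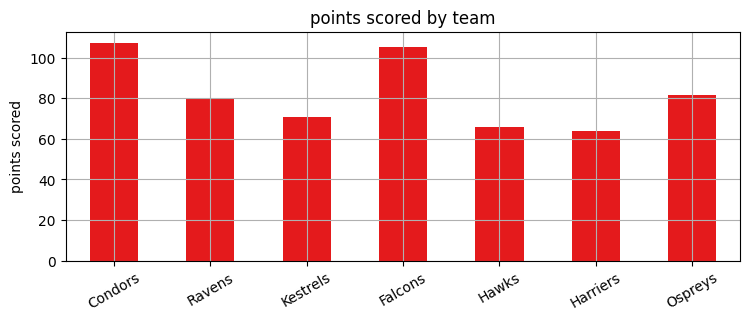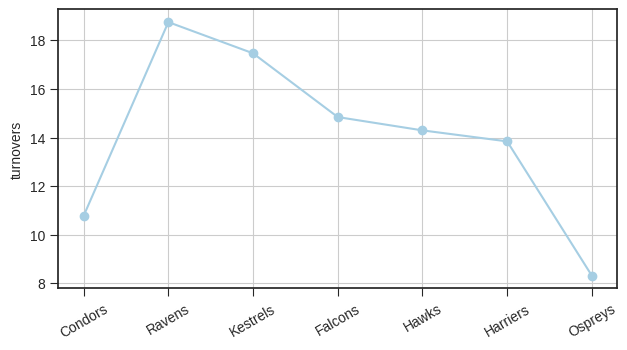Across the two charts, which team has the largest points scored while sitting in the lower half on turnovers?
Chart 2 median turnovers ≈ 14; below-median teams: Condors, Harriers, Ospreys. Among those, Condors has the highest points scored (≈ 110).

Condors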